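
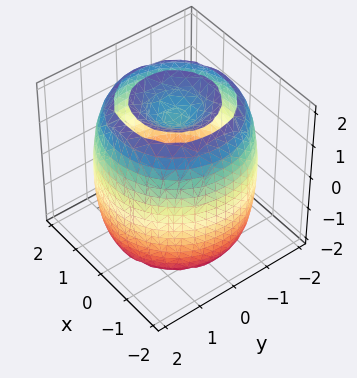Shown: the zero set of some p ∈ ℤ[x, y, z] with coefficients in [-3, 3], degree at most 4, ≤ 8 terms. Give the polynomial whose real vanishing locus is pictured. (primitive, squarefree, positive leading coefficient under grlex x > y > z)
x^4 + 2*x^2*y^2 + y^4 - 3*x^2 - 3*y^2 + z^2 - 2

(a) There are 2 components. Treating them together as one polynomial.
(b) deg p = 4. The shape is more complex than any degree-3 surface.
(c) Symmetries: the z-axis is an axis of rotation, so x and y enter only as x² + y².
(d) Against the integer gridlines: a circular section at z = 2 has radius exactly 1.
(e) The integer polynomial consistent with all of this is the stated p.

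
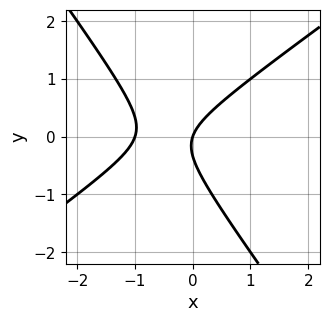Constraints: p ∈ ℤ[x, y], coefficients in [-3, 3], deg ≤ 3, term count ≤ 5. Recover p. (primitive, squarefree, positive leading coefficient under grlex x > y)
3*x^2 - 2*x*y - 3*y^2 + 3*x - y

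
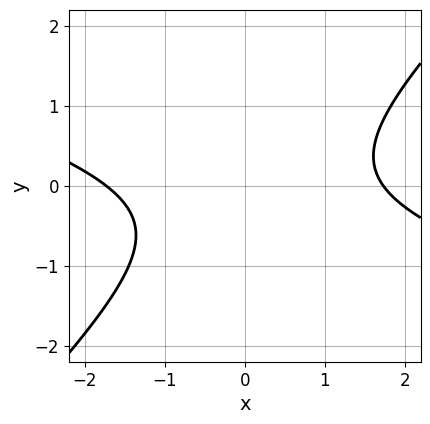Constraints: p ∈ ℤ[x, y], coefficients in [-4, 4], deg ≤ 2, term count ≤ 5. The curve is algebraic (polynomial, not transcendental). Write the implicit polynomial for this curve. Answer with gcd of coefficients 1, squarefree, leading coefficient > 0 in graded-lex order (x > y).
x^2 + 2*x*y - 3*y^2 - y - 3

1. Degree: a generic line meets the curve in up to 2 points, so deg p = 2.
2. From the axis intercepts and sections: no y-intercept at any integer in the box.
3. Assembling these constraints gives the stated polynomial.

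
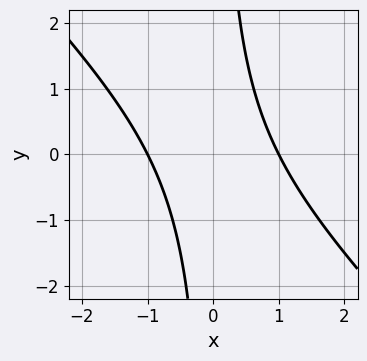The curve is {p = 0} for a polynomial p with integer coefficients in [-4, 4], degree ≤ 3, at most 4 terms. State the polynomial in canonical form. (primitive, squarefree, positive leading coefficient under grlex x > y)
x^2 + x*y - 1

First, the degree is 2 — the shape is more complex than any degree-1 curve.
Next, observable constraints: the curve avoids every integer y-axis point in the box; the x-axis gridline crossings are at x ∈ {-1, 1}.
Finally, fitting integer coefficients to these (and the overall shape) gives p.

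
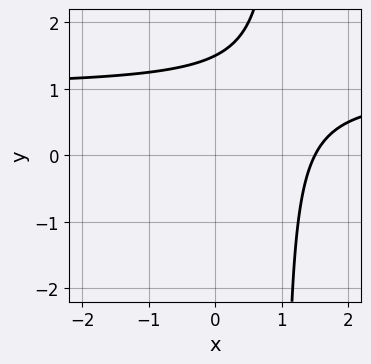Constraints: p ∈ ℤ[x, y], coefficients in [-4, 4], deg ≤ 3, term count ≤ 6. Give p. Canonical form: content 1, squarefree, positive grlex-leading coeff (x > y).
2*x*y - 2*x - 2*y + 3

Degree: a generic line meets the curve in up to 2 points, so deg p = 2.
The integer polynomial consistent with all of this is the stated p.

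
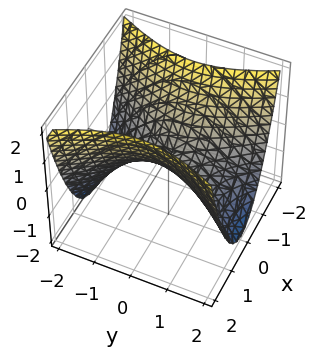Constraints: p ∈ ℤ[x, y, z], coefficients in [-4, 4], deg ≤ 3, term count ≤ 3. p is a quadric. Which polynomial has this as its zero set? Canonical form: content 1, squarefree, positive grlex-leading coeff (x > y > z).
2*x^2 - y^2 - 2*z

1. The degree is 2 — a saddle surface; a quadric.
2. Symmetries: it's symmetric under y → −y, forcing even powers of y; mirror symmetry x ↦ −x ⇒ only even powers of x.
3. From the axis intercepts and sections: it meets the y-axis at y = 0 (among the integer gridlines); it meets the x-axis at x = 0 (among the integer gridlines); it crosses the z-axis at the gridline z = 0.
4. These observations pin down the coefficients.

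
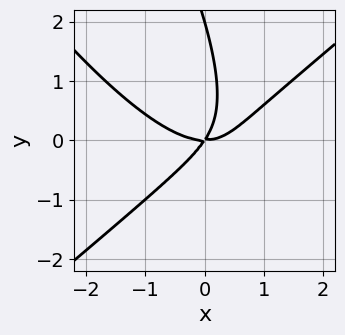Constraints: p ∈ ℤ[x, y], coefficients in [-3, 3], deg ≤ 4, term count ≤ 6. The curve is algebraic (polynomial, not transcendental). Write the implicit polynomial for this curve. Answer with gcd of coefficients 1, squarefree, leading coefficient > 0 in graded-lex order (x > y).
2*x^3 - 2*x*y^2 - y^3 - 3*x*y + 2*y^2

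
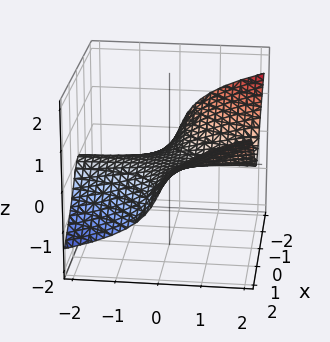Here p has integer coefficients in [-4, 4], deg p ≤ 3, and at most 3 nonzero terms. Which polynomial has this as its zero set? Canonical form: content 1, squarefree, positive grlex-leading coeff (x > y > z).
x^2*y - 2*z^3 - 2*z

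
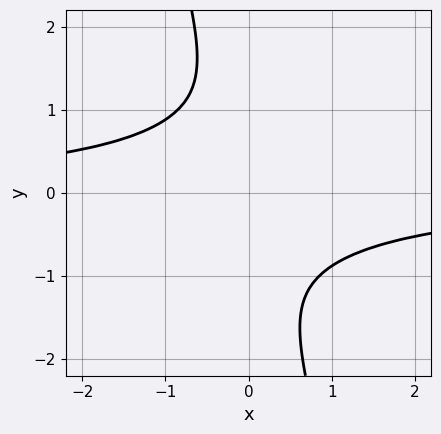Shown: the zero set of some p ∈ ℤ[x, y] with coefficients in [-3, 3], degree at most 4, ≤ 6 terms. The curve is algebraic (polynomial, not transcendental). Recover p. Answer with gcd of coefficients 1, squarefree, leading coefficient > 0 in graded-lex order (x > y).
First, deg p = 4. No degree-3 curve has this shape.
Next, observable constraints: it misses every integer gridline on the y-axis; it misses every integer gridline on the x-axis.
Finally, matching integer coefficients to the picture gives p.

2*x^2*y^2 - 3*x*y^3 - y^4 - 3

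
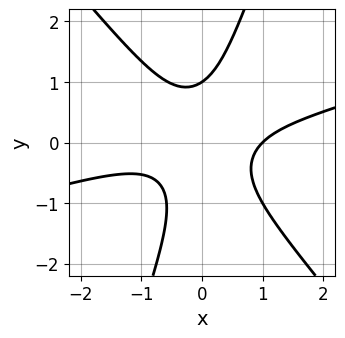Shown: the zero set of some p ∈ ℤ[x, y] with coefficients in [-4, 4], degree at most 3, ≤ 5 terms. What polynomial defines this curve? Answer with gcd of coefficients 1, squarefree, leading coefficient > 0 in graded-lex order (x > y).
x^3 - 3*x^2*y - 2*x*y^2 + y^3 - 1

The degree is 3 — the shape is more complex than any degree-2 curve.
From the visible intercepts: one x-axis crossing is at x = 1; one y-axis crossing is at y = 1.
The integer polynomial consistent with all of this is the stated p.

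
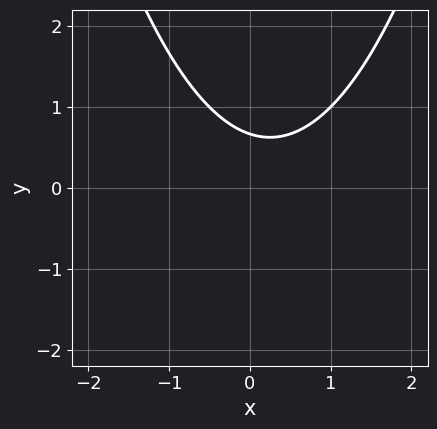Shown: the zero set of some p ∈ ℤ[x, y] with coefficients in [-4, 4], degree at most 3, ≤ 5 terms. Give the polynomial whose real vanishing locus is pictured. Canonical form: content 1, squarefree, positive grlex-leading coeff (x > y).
First, the degree is 2 — no degree-1 curve has this shape.
Next, from the visible intercepts: it misses every integer gridline on the x-axis.
Finally, assembling these constraints gives the stated polynomial.

2*x^2 - x - 3*y + 2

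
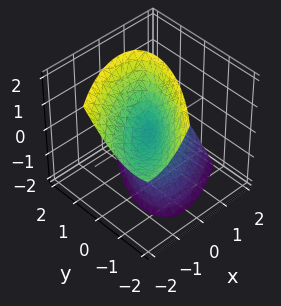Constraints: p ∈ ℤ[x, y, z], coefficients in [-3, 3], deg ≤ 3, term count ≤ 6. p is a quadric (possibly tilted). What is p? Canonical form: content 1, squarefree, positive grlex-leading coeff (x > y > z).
2*x^2 - 3*x*y + 2*x*z + 2*y^2 - z^2

(a) The picture has 2 separate pieces. They look like related sheets of one shape, so recover p as a whole.
(b) Degree: a generic line meets the surface in up to 2 points, so deg p = 2.
(c) Against the integer gridlines: it crosses the z-axis at the gridline z = 0; one x-axis crossing is at x = 0.
(d) Assembling these constraints gives the stated polynomial.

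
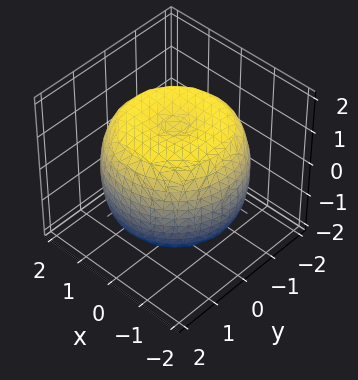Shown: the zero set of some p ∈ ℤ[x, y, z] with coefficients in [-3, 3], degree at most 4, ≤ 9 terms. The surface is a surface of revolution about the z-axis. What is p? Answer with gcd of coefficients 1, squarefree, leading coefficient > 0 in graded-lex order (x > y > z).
1. Degree: the shape is more complex than any degree-3 surface, so deg p = 4.
2. Symmetries: rotational symmetry about the z-axis ⇒ p depends on x, y only through x² + y².
3. From the axis intercepts and sections: a circular section at z = 0 has radius between 1 and 2.
4. Assembling these constraints gives the stated polynomial.

x^4 + 2*x^2*y^2 + y^4 - 2*x^2 - 2*y^2 + 2*z^2 - 3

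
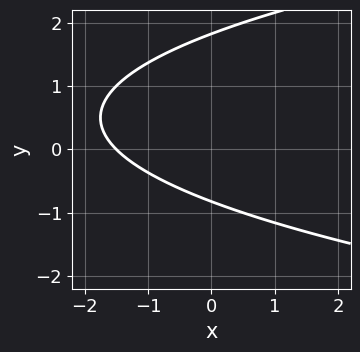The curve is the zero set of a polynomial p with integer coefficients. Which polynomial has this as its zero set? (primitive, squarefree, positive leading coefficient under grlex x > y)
2*y^2 - 2*x - 2*y - 3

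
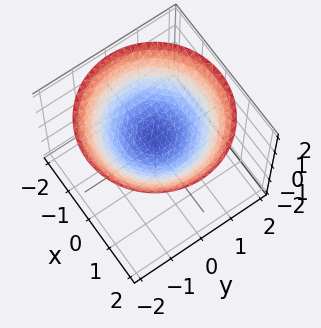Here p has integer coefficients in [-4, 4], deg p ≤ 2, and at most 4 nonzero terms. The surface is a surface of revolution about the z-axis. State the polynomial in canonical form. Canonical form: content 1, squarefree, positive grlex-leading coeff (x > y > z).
x^2 + y^2 - 3*z + 2

The degree is 2 — a generic line meets the surface in up to 2 points.
Symmetry: the surface is invariant under rotation about z: p = q(x² + y², z).
From the axis intercepts and sections: a circular section at z = 1 has radius exactly 1; no x-intercept at any integer in the box; no y-intercept at any integer in the box.
Assembling these constraints gives the stated polynomial.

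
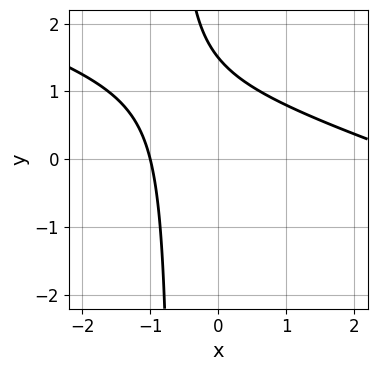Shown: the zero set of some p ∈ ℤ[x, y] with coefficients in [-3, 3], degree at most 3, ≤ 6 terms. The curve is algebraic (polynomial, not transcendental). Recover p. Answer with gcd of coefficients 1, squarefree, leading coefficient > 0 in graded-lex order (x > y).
x^2 + 3*x*y - 2*x + 2*y - 3

(a) The degree is 2 — a generic line meets the curve in up to 2 points.
(b) Against the integer gridlines: one x-axis crossing is at x = -1.
(c) The integer polynomial consistent with all of this is the stated p.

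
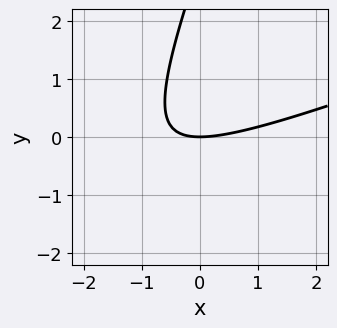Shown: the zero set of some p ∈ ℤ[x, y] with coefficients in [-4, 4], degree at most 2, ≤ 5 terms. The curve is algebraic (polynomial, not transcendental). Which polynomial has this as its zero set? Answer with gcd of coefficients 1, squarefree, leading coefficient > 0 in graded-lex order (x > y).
First, degree: no degree-1 curve has this shape, so deg p = 2.
Then, from the visible intercepts: it crosses the x-axis at the gridline x = 0; it crosses the y-axis at the gridline y = 0.
Finally, together with the visible shape, these determine p as stated.

x^2 - 3*x*y + y^2 - 3*y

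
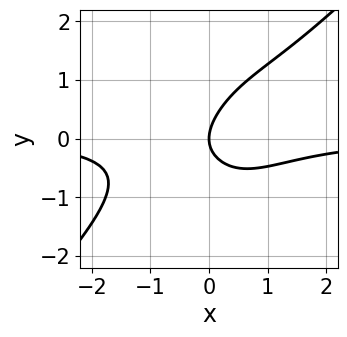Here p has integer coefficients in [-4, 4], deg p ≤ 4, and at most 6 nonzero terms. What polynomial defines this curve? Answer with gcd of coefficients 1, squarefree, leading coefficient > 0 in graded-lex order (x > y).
(a) The degree is 4 — a generic line meets the curve in up to 4 points.
(b) Observable constraints: one x-axis crossing is at x = 0; it meets the y-axis at y = 0 (among the integer gridlines).
(c) Fitting integer coefficients to these (and the overall shape) gives p.

2*x^3*y - 2*x^2*y^2 + 2*x*y - 3*y^2 + 3*x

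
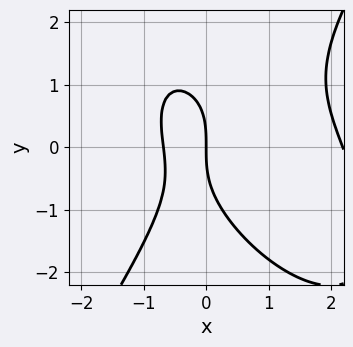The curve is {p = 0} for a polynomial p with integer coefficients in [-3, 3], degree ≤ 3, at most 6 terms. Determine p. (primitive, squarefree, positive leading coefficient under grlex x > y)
deg p = 3. A generic line meets the curve in up to 3 points.
Checking where it meets the axes: one y-axis crossing is at y = 0; it meets the x-axis at x = 0 (among the integer gridlines).
Solving for integer coefficients yields p as stated.

2*x^3 + x^2*y - y^3 - 3*x^2 - 3*x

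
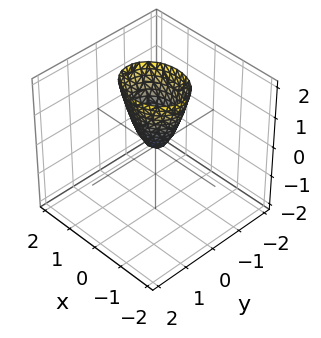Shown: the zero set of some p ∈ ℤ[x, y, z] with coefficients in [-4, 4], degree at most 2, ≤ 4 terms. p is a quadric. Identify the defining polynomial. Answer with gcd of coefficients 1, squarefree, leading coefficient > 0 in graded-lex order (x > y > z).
First, degree: a paraboloid; a quadric, so deg p = 2.
Then, symmetries: the y ↦ −y reflection is a symmetry, so y appears only in even powers; mirror symmetry x ↦ −x ⇒ only even powers of x.
Then, reading off the gridlines: it crosses the x-axis at the gridline x = 0; one y-axis crossing is at y = 0; one z-axis crossing is at z = 0.
Finally, these observations pin down the coefficients.

2*x^2 + 3*y^2 - z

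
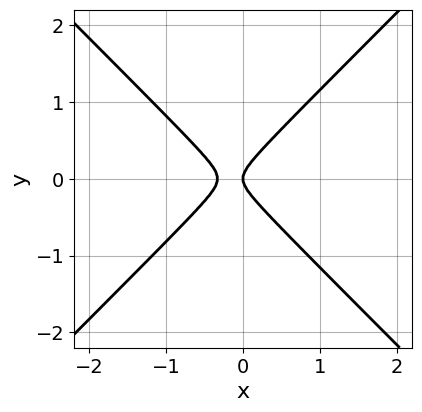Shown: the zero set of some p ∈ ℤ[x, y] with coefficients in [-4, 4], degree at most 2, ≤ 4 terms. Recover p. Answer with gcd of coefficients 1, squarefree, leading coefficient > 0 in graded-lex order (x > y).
First, degree: the shape is more complex than any degree-1 curve, so deg p = 2.
Then, symmetries: mirror symmetry y ↦ −y ⇒ only even powers of y.
Then, from the visible intercepts: one y-axis crossing is at y = 0; it meets the x-axis at x = 0 (among the integer gridlines).
Finally, the integer polynomial consistent with all of this is the stated p.

3*x^2 - 3*y^2 + x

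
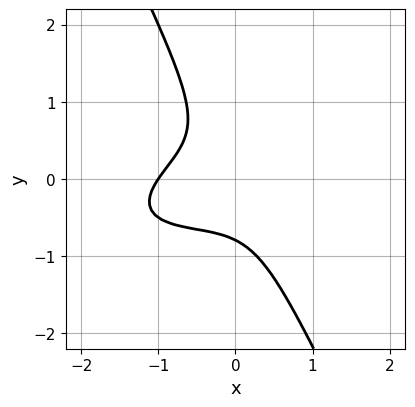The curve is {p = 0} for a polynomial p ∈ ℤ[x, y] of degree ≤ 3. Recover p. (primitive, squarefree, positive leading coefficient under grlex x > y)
x^3 - 2*x^2*y + 3*x*y^2 + 2*y^3 + 1

First, the degree is 3 — a generic line meets the curve in up to 3 points.
Then, against the integer gridlines: it meets the x-axis at x = -1 (among the integer gridlines).
Finally, putting this together gives p.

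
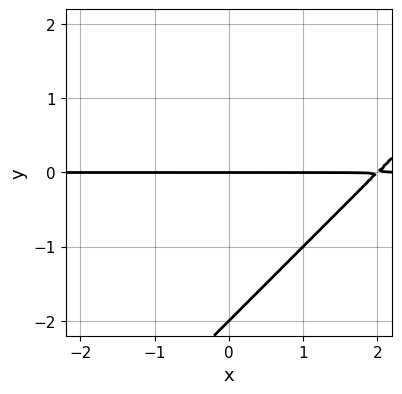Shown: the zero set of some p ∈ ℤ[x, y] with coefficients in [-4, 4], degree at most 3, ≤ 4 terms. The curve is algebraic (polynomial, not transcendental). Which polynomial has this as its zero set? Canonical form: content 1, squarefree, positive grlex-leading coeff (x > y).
x*y - y^2 - 2*y

First, deg p = 2. The shape is more complex than any degree-1 curve.
Next, observable constraints: every point of the x-axis in the box is on the curve; among the integer gridlines, it crosses the y-axis at y ∈ {-2, 0}.
Finally, these observations pin down the coefficients.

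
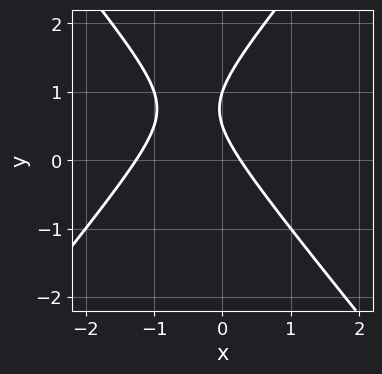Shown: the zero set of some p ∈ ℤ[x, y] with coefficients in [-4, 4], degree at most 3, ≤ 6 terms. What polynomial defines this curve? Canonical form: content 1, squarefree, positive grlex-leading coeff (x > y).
(a) Degree: no degree-1 curve has this shape, so deg p = 2.
(b) Checking where it meets the axes: one y-axis crossing is at y = 1.
(c) Assembling these constraints gives the stated polynomial.

3*x^2 - 2*y^2 + 3*x + 3*y - 1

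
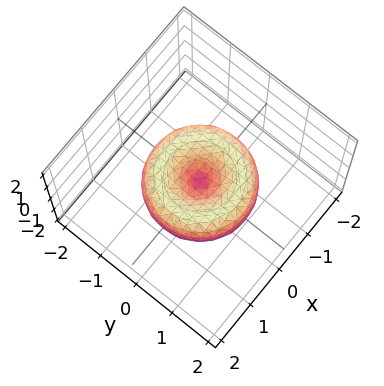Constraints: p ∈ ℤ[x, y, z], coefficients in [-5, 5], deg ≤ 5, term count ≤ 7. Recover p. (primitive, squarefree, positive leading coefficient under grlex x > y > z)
2*x^4 + 4*x^2*y^2 + 2*y^4 - 3*x^2 - 3*y^2 + 3*z^2

Degree: a generic line meets the surface in up to 4 points, so deg p = 4.
Symmetry: the z-axis is an axis of rotation, so x and y enter only as x² + y².
Against the integer gridlines: it crosses the y-axis at the gridline y = 0; a circular section at z = 0 has radius between 1 and 2.
Matching integer coefficients to the picture gives p.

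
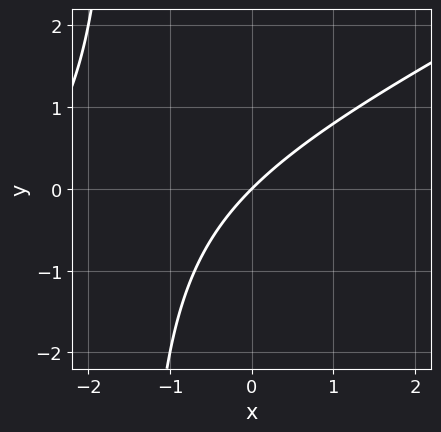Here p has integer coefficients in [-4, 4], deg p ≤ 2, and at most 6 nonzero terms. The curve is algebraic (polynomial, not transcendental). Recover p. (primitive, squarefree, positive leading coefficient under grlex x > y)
x^2 - 2*x*y + 3*x - 3*y

1. Degree: no degree-1 curve has this shape, so deg p = 2.
2. From the axis intercepts and sections: it meets the y-axis at y = 0 (among the integer gridlines); it crosses the x-axis at the gridline x = 0.
3. The integer polynomial consistent with all of this is the stated p.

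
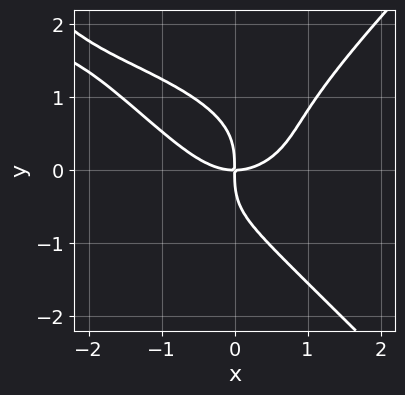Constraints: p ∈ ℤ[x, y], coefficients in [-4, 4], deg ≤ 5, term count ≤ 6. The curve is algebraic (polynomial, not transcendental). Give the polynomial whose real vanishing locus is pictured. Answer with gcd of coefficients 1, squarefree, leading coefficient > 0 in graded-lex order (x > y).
2*x^2*y^2 - 2*y^4 + 2*x^3 - 3*x*y

First, degree: no degree-3 curve has this shape, so deg p = 4.
Next, from the axis intercepts and sections: it crosses the y-axis at the gridline y = 0; it meets the x-axis at x = 0 (among the integer gridlines).
Finally, together with the visible shape, these determine p as stated.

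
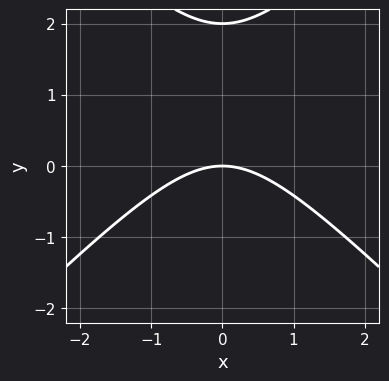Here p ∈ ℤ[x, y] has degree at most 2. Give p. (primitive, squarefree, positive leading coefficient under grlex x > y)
First, the degree is 2 — the shape is more complex than any degree-1 curve.
Then, symmetries: the x ↦ −x reflection is a symmetry, so x appears only in even powers.
Next, from the visible intercepts: one x-axis crossing is at x = 0; the y-axis gridline crossings are at y ∈ {0, 2}.
Finally, assembling these constraints gives the stated polynomial.

x^2 - y^2 + 2*y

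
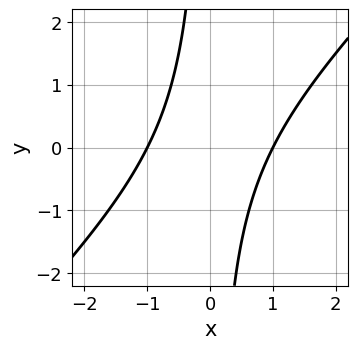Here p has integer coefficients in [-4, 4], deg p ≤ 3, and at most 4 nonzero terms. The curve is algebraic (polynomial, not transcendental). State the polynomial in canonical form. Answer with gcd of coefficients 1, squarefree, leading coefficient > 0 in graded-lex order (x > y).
First, deg p = 2.
Next, reading off the gridlines: it misses every integer gridline on the y-axis; among the integer gridlines, it crosses the x-axis at x ∈ {-1, 1}.
Finally, the integer polynomial consistent with all of this is the stated p.

x^2 - x*y - 1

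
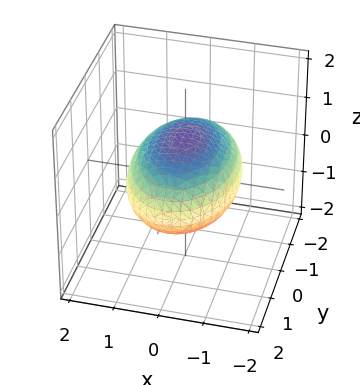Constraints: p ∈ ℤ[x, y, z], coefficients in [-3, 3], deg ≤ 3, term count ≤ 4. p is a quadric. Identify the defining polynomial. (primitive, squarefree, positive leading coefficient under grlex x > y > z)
2*x^2 + y^2 + 3*z^2 - 3

Degree: bounded and convex; a quadric, so deg p = 2.
Symmetries: the y ↦ −y reflection is a symmetry, so y appears only in even powers; mirror symmetry x ↦ −x ⇒ only even powers of x; mirror symmetry z ↦ −z ⇒ only even powers of z.
Against the integer gridlines: among the integer gridlines, it crosses the z-axis at z ∈ {-1, 1}.
These observations pin down the coefficients.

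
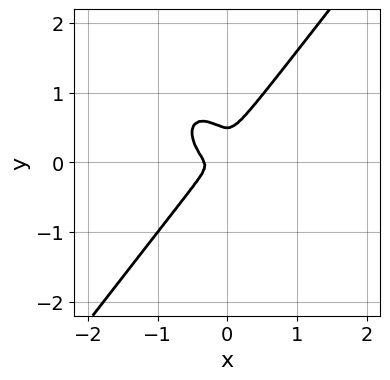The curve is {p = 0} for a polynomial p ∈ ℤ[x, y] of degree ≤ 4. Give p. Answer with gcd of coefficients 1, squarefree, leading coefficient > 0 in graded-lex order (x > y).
3*x^3 + x^2*y - 2*y^3 + x^2 + y^2

First, deg p = 3. A generic line meets the curve in up to 3 points.
Finally, matching integer coefficients to the picture gives p.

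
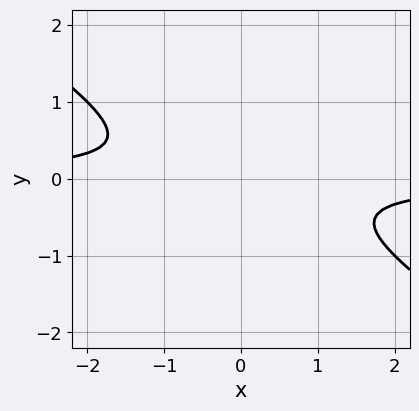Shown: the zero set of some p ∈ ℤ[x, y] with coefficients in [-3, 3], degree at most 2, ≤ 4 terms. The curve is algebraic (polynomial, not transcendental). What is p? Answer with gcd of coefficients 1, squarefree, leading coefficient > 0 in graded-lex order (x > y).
2*x*y + 3*y^2 + 1

The degree is 2 — no degree-1 curve has this shape.
From the visible intercepts: no x-intercept at any integer in the box; no y-intercept at any integer in the box.
Together with the visible shape, these determine p as stated.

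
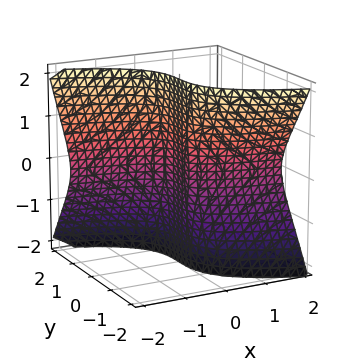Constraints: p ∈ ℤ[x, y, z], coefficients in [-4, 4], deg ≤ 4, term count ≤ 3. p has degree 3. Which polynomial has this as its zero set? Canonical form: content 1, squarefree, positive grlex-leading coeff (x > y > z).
1. Degree: the shape is more complex than any degree-2 surface, so deg p = 3.
2. Against the integer gridlines: it crosses the y-axis at the gridline y = 0; the visible z-axis segment lies entirely on the surface; one x-axis crossing is at x = 0.
3. The integer polynomial consistent with all of this is the stated p.

2*x*z^2 + 2*y^3 + x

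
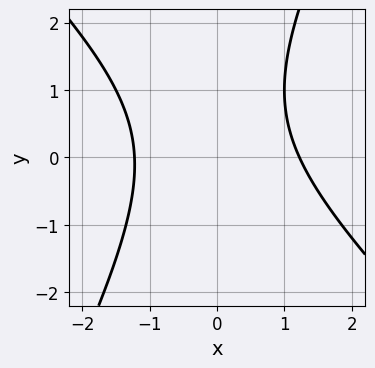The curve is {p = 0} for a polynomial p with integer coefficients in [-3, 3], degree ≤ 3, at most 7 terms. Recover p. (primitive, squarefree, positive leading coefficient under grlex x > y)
The degree is 2 — the shape is more complex than any degree-1 curve.
Observable constraints: the curve avoids every integer y-axis point in the box.
The integer polynomial consistent with all of this is the stated p.

2*x^2 + x*y - y^2 + y - 3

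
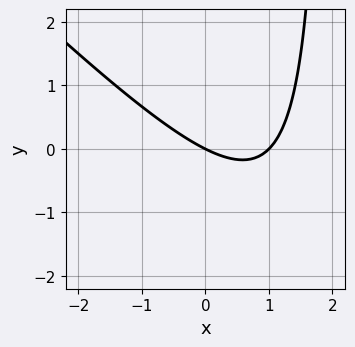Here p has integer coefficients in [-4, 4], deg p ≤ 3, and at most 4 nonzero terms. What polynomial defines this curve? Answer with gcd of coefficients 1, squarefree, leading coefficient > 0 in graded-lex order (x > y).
x^2 + x*y - x - 2*y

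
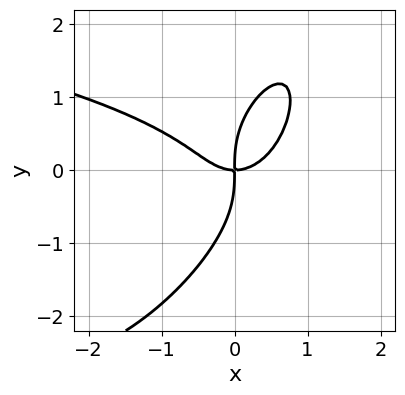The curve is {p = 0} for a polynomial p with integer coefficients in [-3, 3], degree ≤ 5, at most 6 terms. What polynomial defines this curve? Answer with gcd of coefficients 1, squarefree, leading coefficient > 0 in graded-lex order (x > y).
First, deg p = 4. The shape is more complex than any degree-3 curve.
Next, from the visible intercepts: it crosses the y-axis at the gridline y = 0; it meets the x-axis at x = 0 (among the integer gridlines).
Finally, putting this together gives p.

2*x^2*y^2 - 2*x*y^3 + y^4 + 2*x^3 - 2*x*y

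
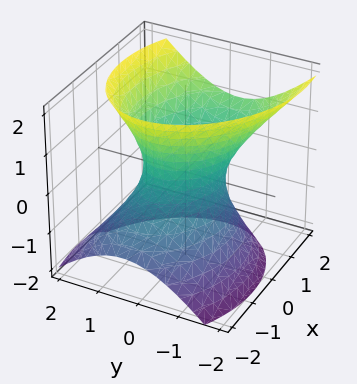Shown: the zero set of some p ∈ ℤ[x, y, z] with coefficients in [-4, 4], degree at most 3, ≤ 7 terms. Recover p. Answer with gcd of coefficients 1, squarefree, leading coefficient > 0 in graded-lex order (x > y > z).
(a) Degree: the shape is more complex than any degree-1 surface, so deg p = 2.
(b) Observable constraints: the surface avoids every integer z-axis point in the box; among the integer gridlines, it crosses the x-axis at x ∈ {-1, 1}.
(c) Putting this together gives p.

2*x^2 + x*y - 2*x*z + 3*y^2 - 2*z^2 - 2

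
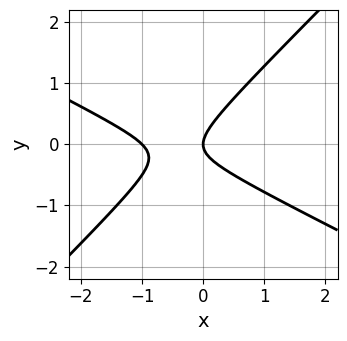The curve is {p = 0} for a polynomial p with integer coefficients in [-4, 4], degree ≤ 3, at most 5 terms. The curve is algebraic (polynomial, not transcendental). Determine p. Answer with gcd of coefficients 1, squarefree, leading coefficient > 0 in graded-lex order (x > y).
x^2 + x*y - 2*y^2 + x

(a) The degree is 2 — the shape is more complex than any degree-1 curve.
(b) Reading off the gridlines: it crosses the y-axis at the gridline y = 0; among the integer gridlines, it crosses the x-axis at x ∈ {-1, 0}.
(c) The integer polynomial consistent with all of this is the stated p.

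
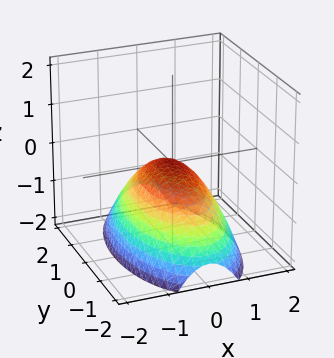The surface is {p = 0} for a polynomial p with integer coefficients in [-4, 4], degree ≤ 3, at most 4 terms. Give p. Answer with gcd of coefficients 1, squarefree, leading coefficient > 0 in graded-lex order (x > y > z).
(a) deg p = 2.
(b) Symmetries: the x ↦ −x reflection is a symmetry, so x appears only in even powers; the y ↦ −y reflection is a symmetry, so y appears only in even powers.
(c) From the axis intercepts and sections: one y-axis crossing is at y = 0; one x-axis crossing is at x = 0; one z-axis crossing is at z = 0.
(d) The integer polynomial consistent with all of this is the stated p.

3*x^2 + y^2 + 3*z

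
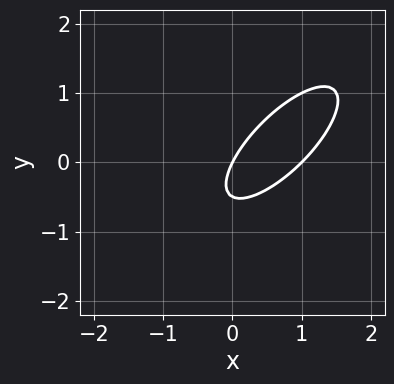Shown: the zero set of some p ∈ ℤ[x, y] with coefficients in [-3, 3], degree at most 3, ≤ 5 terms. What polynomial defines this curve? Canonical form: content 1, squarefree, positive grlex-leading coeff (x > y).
2*x^2 - 3*x*y + 2*y^2 - 2*x + y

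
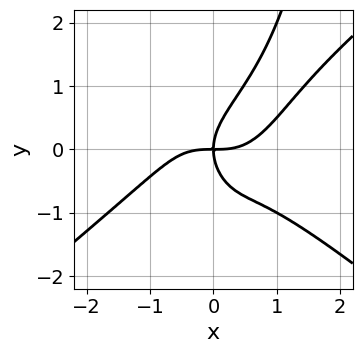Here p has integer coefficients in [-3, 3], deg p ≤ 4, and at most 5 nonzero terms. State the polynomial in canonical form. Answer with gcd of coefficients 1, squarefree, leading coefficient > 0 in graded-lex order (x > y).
1. The degree is 4 — the shape is more complex than any degree-3 curve.
2. Observable constraints: it crosses the y-axis at the gridline y = 0; it meets the x-axis at x = 0 (among the integer gridlines).
3. Fitting integer coefficients to these (and the overall shape) gives p.

2*x^4 - 3*x^2*y^2 + 2*y^3 - 3*x*y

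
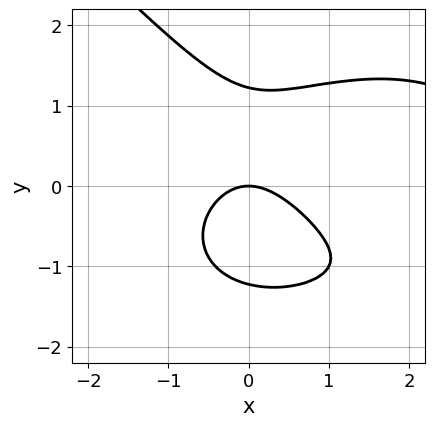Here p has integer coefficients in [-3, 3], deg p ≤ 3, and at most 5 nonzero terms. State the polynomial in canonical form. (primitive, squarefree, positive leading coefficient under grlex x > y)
x^3 + x*y^2 + 2*y^3 - 3*x^2 - 3*y

1. The degree is 3 — a generic line meets the curve in up to 3 points.
2. Reading off the gridlines: one x-axis crossing is at x = 0; one y-axis crossing is at y = 0.
3. These observations pin down the coefficients.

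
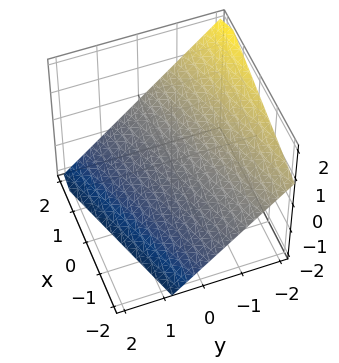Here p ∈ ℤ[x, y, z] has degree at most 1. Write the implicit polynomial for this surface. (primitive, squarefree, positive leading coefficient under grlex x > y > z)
First, degree: the surface is flat (a plane), so deg p = 1.
Next, from the visible intercepts: one x-axis crossing is at x = 2.
Finally, assembling these constraints gives the stated polynomial.

x - 3*y - 3*z - 2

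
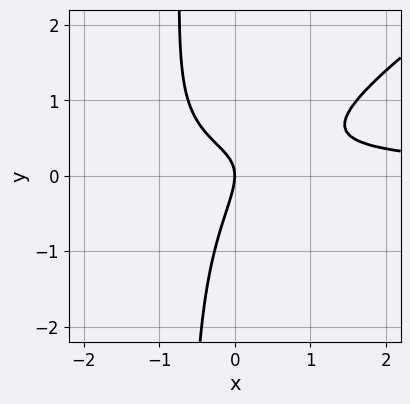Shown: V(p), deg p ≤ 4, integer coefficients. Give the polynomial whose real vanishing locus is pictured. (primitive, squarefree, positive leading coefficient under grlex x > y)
deg p = 3. No degree-2 curve has this shape.
Observable constraints: it crosses the y-axis at the gridline y = 0; one x-axis crossing is at x = 0.
Assembling these constraints gives the stated polynomial.

2*x^2*y - 3*x*y^2 + 3*x*y - 2*y^2 - 2*x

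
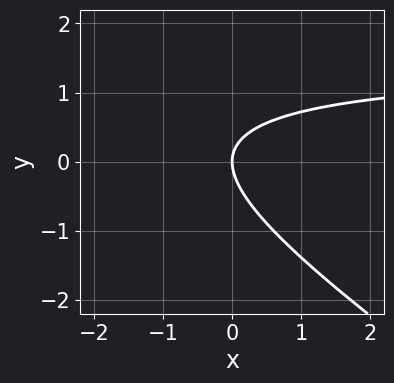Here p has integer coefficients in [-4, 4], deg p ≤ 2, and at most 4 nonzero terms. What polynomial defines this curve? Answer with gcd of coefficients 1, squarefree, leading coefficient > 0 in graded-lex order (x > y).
deg p = 2.
Against the integer gridlines: one y-axis crossing is at y = 0; one x-axis crossing is at x = 0.
Together with the visible shape, these determine p as stated.

2*x*y + 3*y^2 - 3*x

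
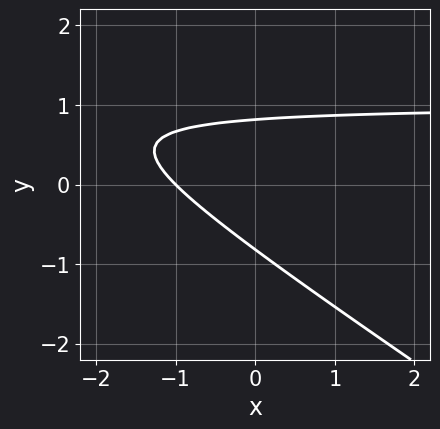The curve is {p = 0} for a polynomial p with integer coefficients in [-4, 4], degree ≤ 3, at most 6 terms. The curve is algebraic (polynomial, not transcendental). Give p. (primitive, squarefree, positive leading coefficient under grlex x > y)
2*x*y + 3*y^2 - 2*x - 2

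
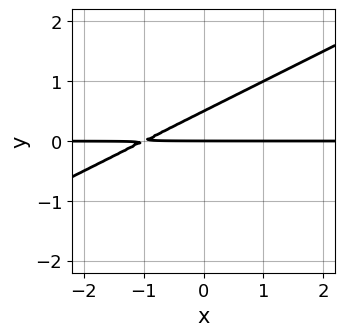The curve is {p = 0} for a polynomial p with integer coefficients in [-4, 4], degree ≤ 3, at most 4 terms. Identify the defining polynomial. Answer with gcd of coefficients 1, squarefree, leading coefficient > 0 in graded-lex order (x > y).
x*y - 2*y^2 + y

deg p = 2. No degree-1 curve has this shape.
From the visible intercepts: one y-axis crossing is at y = 0; the visible x-axis segment lies entirely on the curve.
Matching integer coefficients to the picture gives p.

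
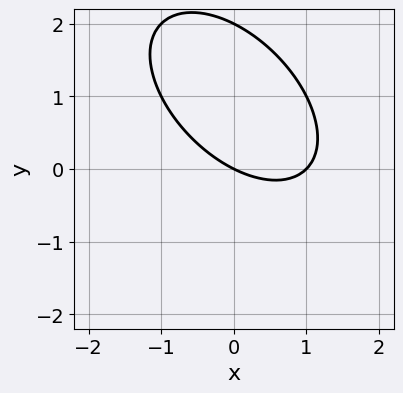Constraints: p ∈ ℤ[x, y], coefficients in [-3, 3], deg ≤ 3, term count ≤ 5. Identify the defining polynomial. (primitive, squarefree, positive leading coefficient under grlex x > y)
x^2 + x*y + y^2 - x - 2*y

1. The degree is 2 — the shape is more complex than any degree-1 curve.
2. Against the integer gridlines: the x-axis gridline crossings are at x ∈ {0, 1}; among the integer gridlines, it crosses the y-axis at y ∈ {0, 2}.
3. Matching integer coefficients to the picture gives p.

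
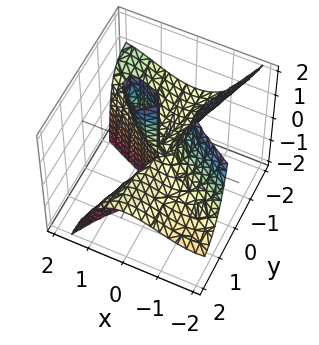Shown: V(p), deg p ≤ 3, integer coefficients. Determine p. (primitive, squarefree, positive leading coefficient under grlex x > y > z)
deg p = 3. A generic line meets the surface in up to 3 points.
From the visible intercepts: every point of the y-axis in the box is on the surface; every point of the z-axis in the box is on the surface; it crosses the x-axis at the gridline x = 0.
These observations pin down the coefficients.

2*x^3 + 3*x^2*y + 3*y^2*z - x*z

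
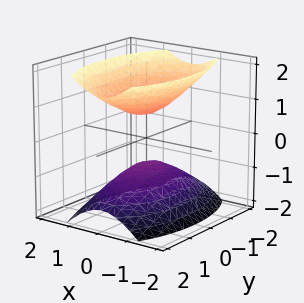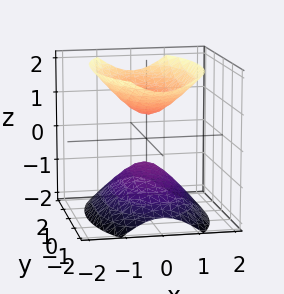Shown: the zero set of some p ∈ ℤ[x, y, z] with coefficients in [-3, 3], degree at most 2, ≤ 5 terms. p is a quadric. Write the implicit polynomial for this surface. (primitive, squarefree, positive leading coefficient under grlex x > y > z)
There are 2 components. They look like related sheets of one shape, so recover p as a whole.
The degree is 2 — two separate bowl-shaped sheets opening away from each other; a quadric.
Symmetries: mirror symmetry x ↦ −x ⇒ only even powers of x; it's symmetric under y → −y, forcing even powers of y; the z ↦ −z reflection is a symmetry, so z appears only in even powers.
Observable constraints: no x-intercept at any integer in the box; the surface avoids every integer y-axis point in the box.
Putting this together gives p.

3*x^2 + y^2 - 2*z^2 + 1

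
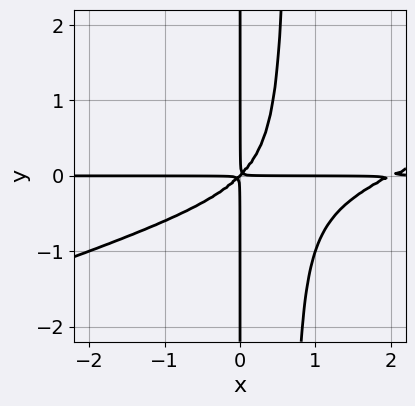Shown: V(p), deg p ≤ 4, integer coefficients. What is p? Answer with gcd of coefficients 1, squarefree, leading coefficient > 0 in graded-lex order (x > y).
x^3*y - 3*x^2*y^2 - 2*x^2*y + 2*x*y^2

1. deg p = 4. The shape is more complex than any degree-3 curve.
2. From the visible intercepts: the visible y-axis segment lies entirely on the curve; every point of the x-axis in the box is on the curve.
3. Assembling these constraints gives the stated polynomial.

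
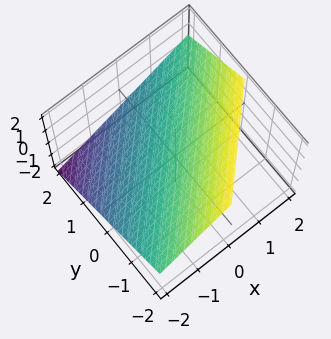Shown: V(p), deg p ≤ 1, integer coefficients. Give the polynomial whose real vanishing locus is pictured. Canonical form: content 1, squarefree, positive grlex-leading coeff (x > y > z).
2*x - 2*y - 3*z + 2

The degree is 1 — every cross-section is a straight line — this is a plane.
Checking where it meets the axes: one x-axis crossing is at x = -1; one y-axis crossing is at y = 1.
These observations pin down the coefficients.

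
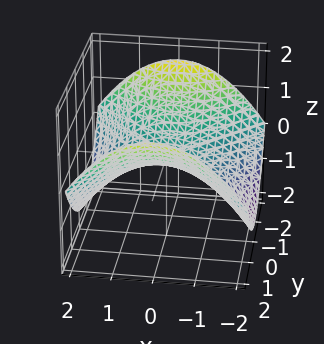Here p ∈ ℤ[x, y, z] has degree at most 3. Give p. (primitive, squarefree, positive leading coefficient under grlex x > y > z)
The degree is 2 — a saddle surface; a quadric.
Symmetries: the x ↦ −x reflection is a symmetry, so x appears only in even powers; the y ↦ −y reflection is a symmetry, so y appears only in even powers.
Reading off the gridlines: it meets the y-axis at y = 0 (among the integer gridlines); one x-axis crossing is at x = 0.
Solving for integer coefficients yields p as stated.

x^2 - y^2 + 3*z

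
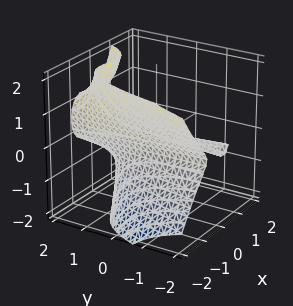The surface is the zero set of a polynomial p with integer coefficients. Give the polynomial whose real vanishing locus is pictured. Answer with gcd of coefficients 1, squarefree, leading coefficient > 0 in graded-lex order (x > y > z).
3*x^3 - 2*y*z^2 + 3*x^2 + y*z + 2*z^2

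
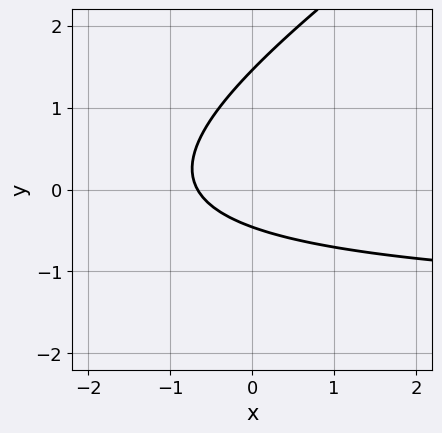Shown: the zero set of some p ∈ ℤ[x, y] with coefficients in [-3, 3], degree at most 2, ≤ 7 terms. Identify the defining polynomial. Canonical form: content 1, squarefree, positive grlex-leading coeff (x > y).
2*x*y - 3*y^2 + 3*x + 3*y + 2

1. deg p = 2. No degree-1 curve has this shape.
2. Matching integer coefficients to the picture gives p.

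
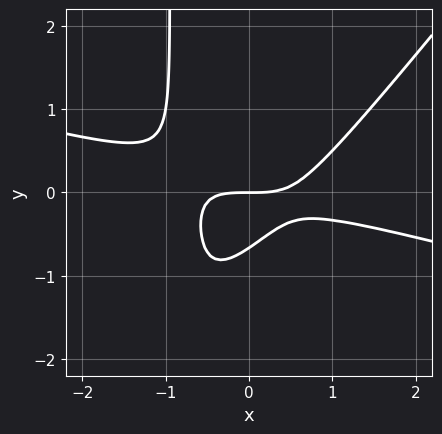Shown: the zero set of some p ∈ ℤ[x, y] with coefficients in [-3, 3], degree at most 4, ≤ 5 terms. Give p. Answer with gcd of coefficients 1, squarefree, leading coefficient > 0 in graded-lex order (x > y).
x^3 + 3*x^2*y - 3*x*y^2 - 3*y^2 - 2*y

(a) The degree is 3 — the shape is more complex than any degree-2 curve.
(b) From the axis intercepts and sections: it meets the x-axis at x = 0 (among the integer gridlines); it crosses the y-axis at the gridline y = 0.
(c) Fitting integer coefficients to these (and the overall shape) gives p.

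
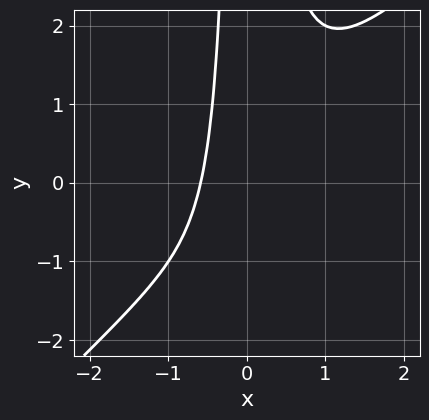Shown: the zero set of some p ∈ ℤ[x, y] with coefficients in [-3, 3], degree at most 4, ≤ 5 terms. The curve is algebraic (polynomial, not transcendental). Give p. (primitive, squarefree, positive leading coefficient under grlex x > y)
2*x^3 - 2*x^2*y + x + 1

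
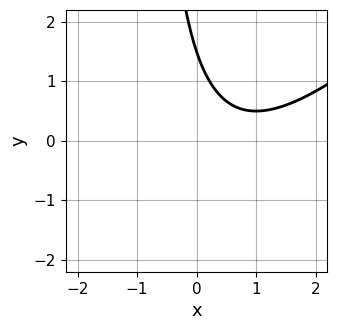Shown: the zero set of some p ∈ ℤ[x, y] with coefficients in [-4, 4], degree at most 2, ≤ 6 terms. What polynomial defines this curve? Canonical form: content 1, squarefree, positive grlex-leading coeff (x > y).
(a) Degree: the shape is more complex than any degree-1 curve, so deg p = 2.
(b) From the axis intercepts and sections: it misses every integer gridline on the x-axis.
(c) Solving for integer coefficients yields p as stated.

2*x^2 - 2*x*y - 3*x - 2*y + 3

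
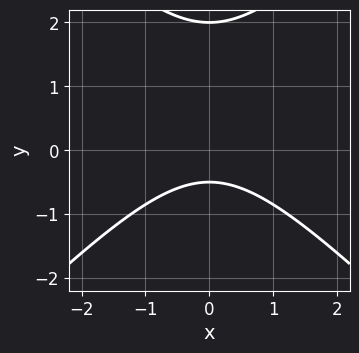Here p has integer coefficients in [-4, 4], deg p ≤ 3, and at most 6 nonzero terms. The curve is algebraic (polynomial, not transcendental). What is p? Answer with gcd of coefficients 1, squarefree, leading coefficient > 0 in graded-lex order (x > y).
(a) deg p = 2.
(b) Symmetries: mirror symmetry x ↦ −x ⇒ only even powers of x.
(c) From the axis intercepts and sections: it misses every integer gridline on the x-axis; it crosses the y-axis at the gridline y = 2.
(d) Fitting integer coefficients to these (and the overall shape) gives p.

2*x^2 - 2*y^2 + 3*y + 2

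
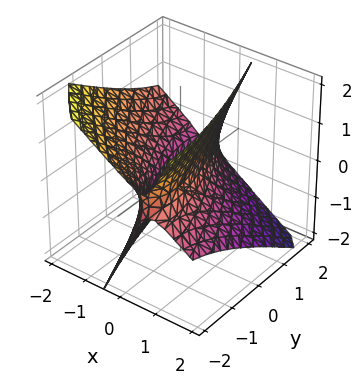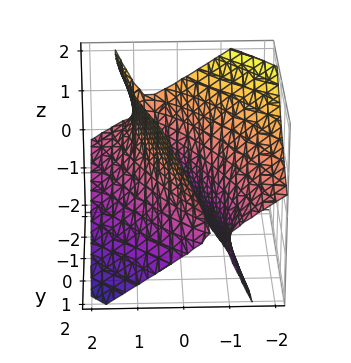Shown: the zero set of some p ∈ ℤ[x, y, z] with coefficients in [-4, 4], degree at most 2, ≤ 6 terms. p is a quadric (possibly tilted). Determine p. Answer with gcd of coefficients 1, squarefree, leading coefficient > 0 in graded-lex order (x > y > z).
3*x^2 + 3*x*y + 3*x*z + y^2 - 2*z^2 - 2

(a) deg p = 2. The shape is more complex than any degree-1 surface.
(b) Against the integer gridlines: no z-intercept at any integer in the box.
(c) Assembling these constraints gives the stated polynomial.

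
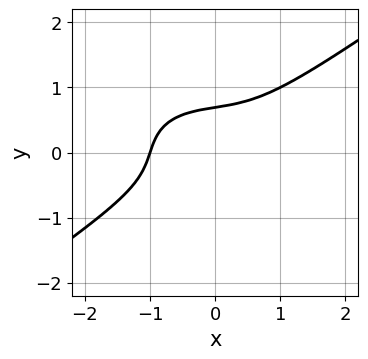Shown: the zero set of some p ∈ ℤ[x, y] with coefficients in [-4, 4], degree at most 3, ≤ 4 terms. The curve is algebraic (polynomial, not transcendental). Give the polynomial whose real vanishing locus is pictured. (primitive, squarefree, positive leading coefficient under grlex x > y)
x^3 - 3*y^3 + x*y + 1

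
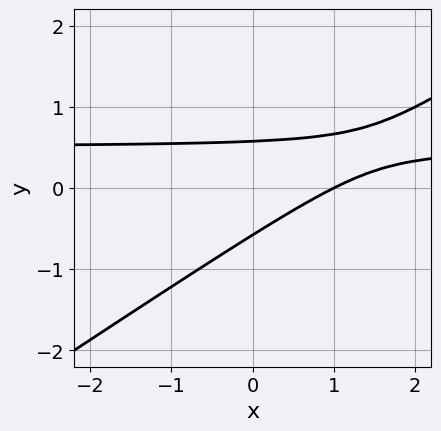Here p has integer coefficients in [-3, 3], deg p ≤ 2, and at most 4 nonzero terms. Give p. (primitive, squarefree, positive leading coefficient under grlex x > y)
1. Degree: a generic line meets the curve in up to 2 points, so deg p = 2.
2. From the visible intercepts: one x-axis crossing is at x = 1.
3. Together with the visible shape, these determine p as stated.

2*x*y - 3*y^2 - x + 1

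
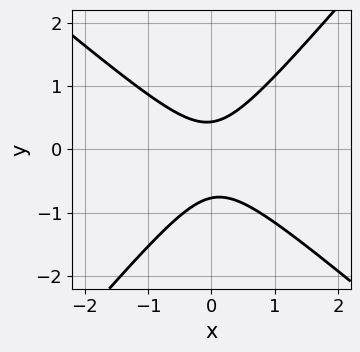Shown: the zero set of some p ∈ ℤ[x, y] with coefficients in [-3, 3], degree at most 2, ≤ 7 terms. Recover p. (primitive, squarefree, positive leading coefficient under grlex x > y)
First, the degree is 2 — no degree-1 curve has this shape.
Next, reading off the gridlines: no x-intercept at any integer in the box.
Finally, solving for integer coefficients yields p as stated.

3*x^2 + x*y - 3*y^2 - y + 1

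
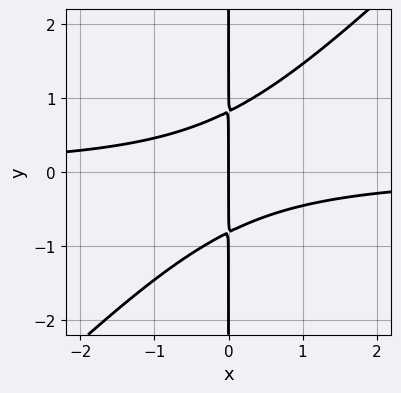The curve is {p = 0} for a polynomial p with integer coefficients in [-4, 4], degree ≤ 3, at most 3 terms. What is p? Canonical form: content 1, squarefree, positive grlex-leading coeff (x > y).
(a) The degree is 3 — a generic line meets the curve in up to 3 points.
(b) Observable constraints: it crosses the x-axis at the gridline x = 0; every point of the y-axis in the box is on the curve.
(c) Solving for integer coefficients yields p as stated.

3*x^2*y - 3*x*y^2 + 2*x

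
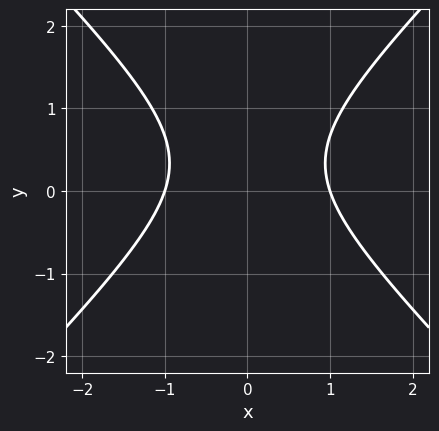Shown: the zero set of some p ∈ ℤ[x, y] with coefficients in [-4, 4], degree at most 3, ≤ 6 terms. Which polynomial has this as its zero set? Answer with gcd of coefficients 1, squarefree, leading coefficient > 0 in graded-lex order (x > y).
1. Degree: the shape is more complex than any degree-1 curve, so deg p = 2.
2. Symmetries: the x ↦ −x reflection is a symmetry, so x appears only in even powers.
3. Observable constraints: among the integer gridlines, it crosses the x-axis at x ∈ {-1, 1}; no y-intercept at any integer in the box.
4. Putting this together gives p.

3*x^2 - 3*y^2 + 2*y - 3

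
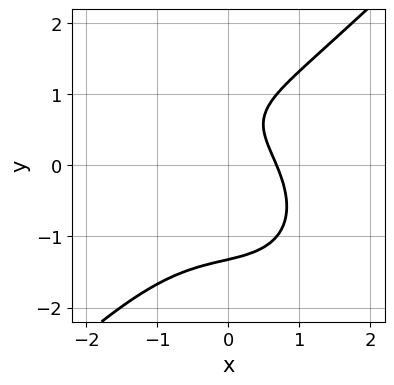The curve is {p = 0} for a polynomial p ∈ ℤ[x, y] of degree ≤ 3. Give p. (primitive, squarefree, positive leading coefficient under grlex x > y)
First, degree: no degree-2 curve has this shape, so deg p = 3.
Finally, solving for integer coefficients yields p as stated.

x^3 - y^3 + x + y - 1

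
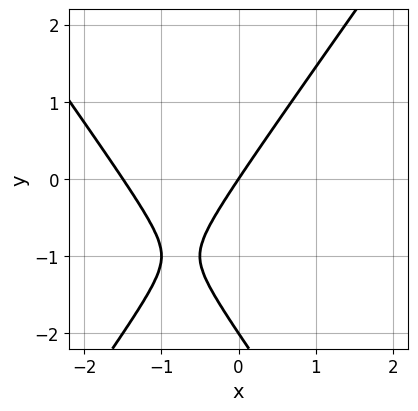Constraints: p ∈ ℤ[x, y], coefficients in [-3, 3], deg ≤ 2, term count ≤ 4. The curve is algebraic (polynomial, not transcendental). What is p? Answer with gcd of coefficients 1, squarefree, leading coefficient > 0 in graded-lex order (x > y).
2*x^2 - y^2 + 3*x - 2*y

Degree: no degree-1 curve has this shape, so deg p = 2.
Against the integer gridlines: the y-axis gridline crossings are at y ∈ {-2, 0}; it crosses the x-axis at the gridline x = 0.
These observations pin down the coefficients.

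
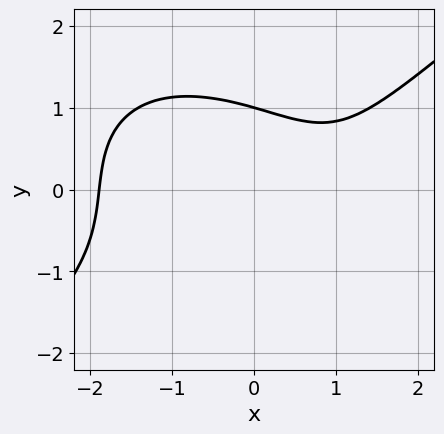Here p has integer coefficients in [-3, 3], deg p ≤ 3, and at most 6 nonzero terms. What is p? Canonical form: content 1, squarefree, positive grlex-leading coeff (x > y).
x^3 - 2*y^3 - 2*x - y + 3

(a) The degree is 3 — no degree-2 curve has this shape.
(b) Reading off the gridlines: it meets the y-axis at y = 1 (among the integer gridlines).
(c) The integer polynomial consistent with all of this is the stated p.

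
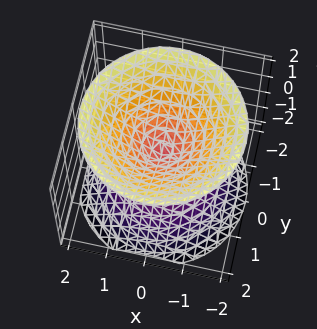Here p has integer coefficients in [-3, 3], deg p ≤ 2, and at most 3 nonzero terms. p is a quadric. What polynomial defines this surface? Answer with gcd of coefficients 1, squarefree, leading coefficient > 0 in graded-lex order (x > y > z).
x^2 + y^2 - z^2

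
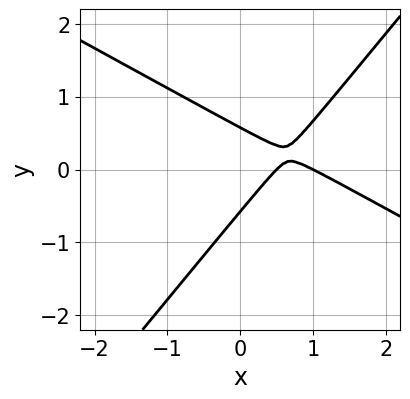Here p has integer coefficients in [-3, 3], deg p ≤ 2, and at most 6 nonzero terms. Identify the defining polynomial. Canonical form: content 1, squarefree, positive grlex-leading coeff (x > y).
2*x^2 + 2*x*y - 3*y^2 - 3*x + 1

deg p = 2. A generic line meets the curve in up to 2 points.
From the axis intercepts and sections: it meets the x-axis at x = 1 (among the integer gridlines).
Together with the visible shape, these determine p as stated.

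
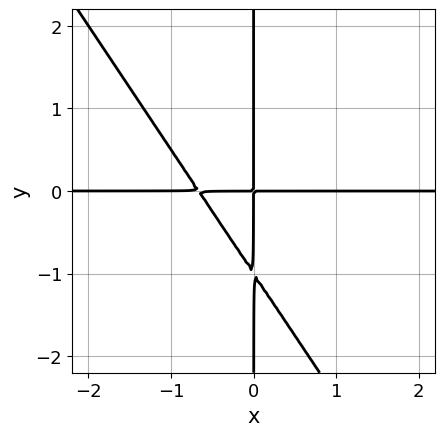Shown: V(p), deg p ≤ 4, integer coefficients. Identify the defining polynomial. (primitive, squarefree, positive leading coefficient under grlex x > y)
3*x^2*y + 2*x*y^2 + 2*x*y

First, the degree is 3 — no degree-2 curve has this shape.
Then, from the axis intercepts and sections: every point of the y-axis in the box is on the curve; every point of the x-axis in the box is on the curve.
Finally, fitting integer coefficients to these (and the overall shape) gives p.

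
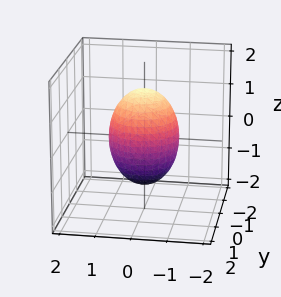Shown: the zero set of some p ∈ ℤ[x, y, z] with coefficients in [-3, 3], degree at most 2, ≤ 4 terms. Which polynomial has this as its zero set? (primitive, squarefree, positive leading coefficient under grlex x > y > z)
2*x^2 + 2*y^2 + z^2 - 2

deg p = 2. A generic line meets the surface in up to 2 points.
Symmetry: every cross-section ⟂ z is a circle, so x, y appear only via x² + y².
Against the integer gridlines: a circular section at z = -1 has radius between 0 and 1; the y-axis gridline crossings are at y ∈ {-1, 1}.
Solving for integer coefficients yields p as stated. Check: (1, 0, 0) on the x-axis lies on the surface, and p(1, 0, 0) = 0. ✓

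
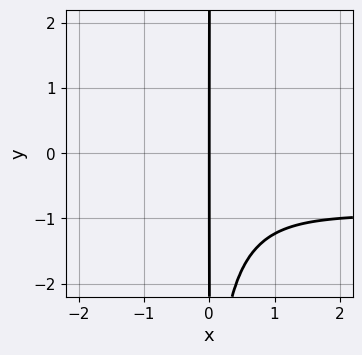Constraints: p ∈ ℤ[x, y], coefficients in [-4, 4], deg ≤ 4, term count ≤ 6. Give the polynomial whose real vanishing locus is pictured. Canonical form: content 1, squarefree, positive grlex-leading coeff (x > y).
2*x^3*y - x^2*y^2 + 2*x^3 + 2*x

deg p = 4. The shape is more complex than any degree-3 curve.
Reading off the gridlines: it meets the x-axis at x = 0 (among the integer gridlines); every point of the y-axis in the box is on the curve.
The integer polynomial consistent with all of this is the stated p.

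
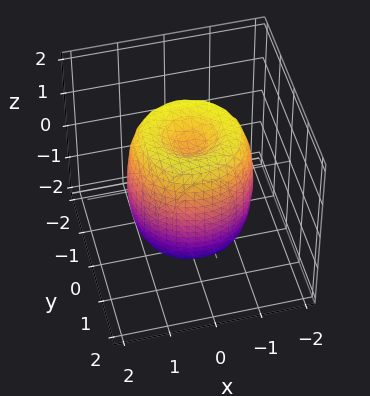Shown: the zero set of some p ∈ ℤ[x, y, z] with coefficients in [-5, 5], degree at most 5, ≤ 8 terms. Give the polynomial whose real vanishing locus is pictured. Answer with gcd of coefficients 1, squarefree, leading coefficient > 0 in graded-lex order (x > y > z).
1. deg p = 4. A generic line meets the surface in up to 4 points.
2. Symmetries: every cross-section ⟂ z is a circle, so x, y appear only via x² + y².
3. Reading off the gridlines: a circular section at z = 0 has radius between 1 and 2; among the integer gridlines, it crosses the z-axis at z ∈ {-1, 1}.
4. Matching integer coefficients to the picture gives p.

2*x^4 + 4*x^2*y^2 + 2*y^4 - 3*x^2 - 3*y^2 + z^2 - 1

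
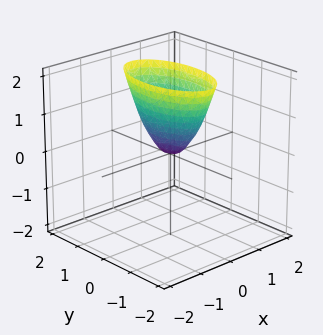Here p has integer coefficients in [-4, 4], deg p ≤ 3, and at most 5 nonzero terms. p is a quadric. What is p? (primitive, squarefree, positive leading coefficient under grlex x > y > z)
First, deg p = 2.
Next, symmetries: the y ↦ −y reflection is a symmetry, so y appears only in even powers; the x ↦ −x reflection is a symmetry, so x appears only in even powers.
Next, reading off the gridlines: one x-axis crossing is at x = 0; it crosses the z-axis at the gridline z = 0; it crosses the y-axis at the gridline y = 0.
Finally, together with the visible shape, these determine p as stated.

3*x^2 + y^2 - z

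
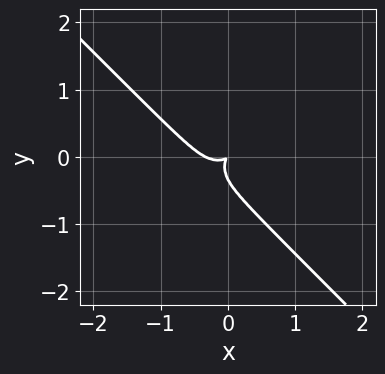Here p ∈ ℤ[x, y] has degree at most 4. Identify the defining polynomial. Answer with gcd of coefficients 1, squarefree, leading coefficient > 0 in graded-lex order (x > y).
First, deg p = 3. The shape is more complex than any degree-2 curve.
Finally, the integer polynomial consistent with all of this is the stated p.

3*x^3 + 3*y^3 + x^2 - 2*x*y + y^2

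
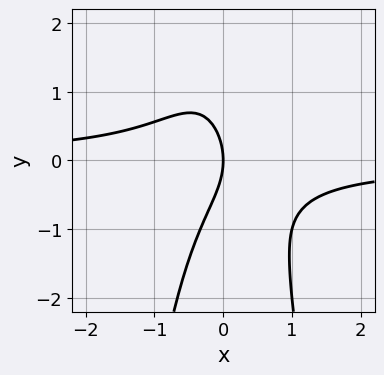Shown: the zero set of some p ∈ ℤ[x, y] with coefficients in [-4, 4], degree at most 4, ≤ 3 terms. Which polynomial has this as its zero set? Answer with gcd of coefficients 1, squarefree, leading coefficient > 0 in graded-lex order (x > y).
1. deg p = 3. No degree-2 curve has this shape.
2. From the visible intercepts: it crosses the x-axis at the gridline x = 0; one y-axis crossing is at y = 0.
3. The integer polynomial consistent with all of this is the stated p.

3*x^2*y + y^2 + 2*x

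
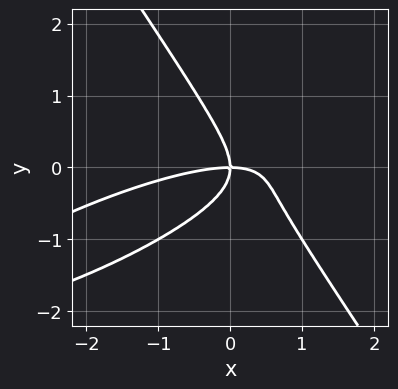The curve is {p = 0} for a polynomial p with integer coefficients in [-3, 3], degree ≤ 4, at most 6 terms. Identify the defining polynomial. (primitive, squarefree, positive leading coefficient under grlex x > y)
x^3 - 3*x^2*y + 2*x*y^2 + 3*y^3 + 3*x*y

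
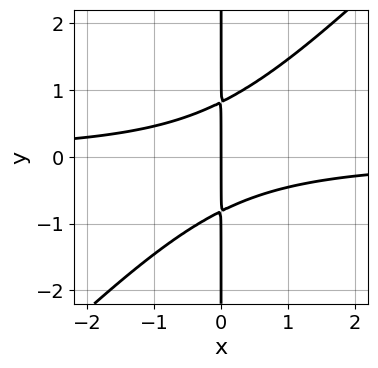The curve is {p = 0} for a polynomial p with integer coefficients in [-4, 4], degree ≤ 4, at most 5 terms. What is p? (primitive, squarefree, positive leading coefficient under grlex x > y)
The degree is 3 — a generic line meets the curve in up to 3 points.
Observable constraints: every point of the y-axis in the box is on the curve; one x-axis crossing is at x = 0.
Fitting integer coefficients to these (and the overall shape) gives p.

3*x^2*y - 3*x*y^2 + 2*x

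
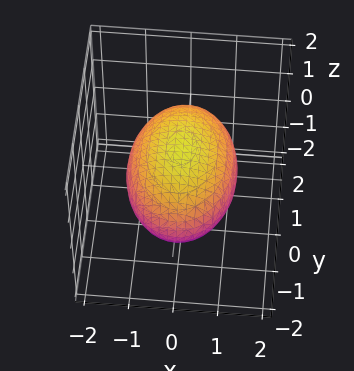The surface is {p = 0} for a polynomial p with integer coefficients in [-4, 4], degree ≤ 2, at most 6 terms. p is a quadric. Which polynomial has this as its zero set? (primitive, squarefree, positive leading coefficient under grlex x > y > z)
2*x^2 + y^2 + 3*z^2 - 3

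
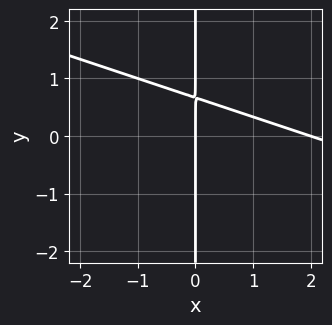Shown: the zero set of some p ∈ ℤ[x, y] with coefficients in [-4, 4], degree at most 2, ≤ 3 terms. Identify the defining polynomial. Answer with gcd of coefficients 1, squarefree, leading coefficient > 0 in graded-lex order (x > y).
x^2 + 3*x*y - 2*x

Degree: no degree-1 curve has this shape, so deg p = 2.
Checking where it meets the axes: the x-axis gridline crossings are at x ∈ {0, 2}; every point of the y-axis in the box is on the curve.
Fitting integer coefficients to these (and the overall shape) gives p.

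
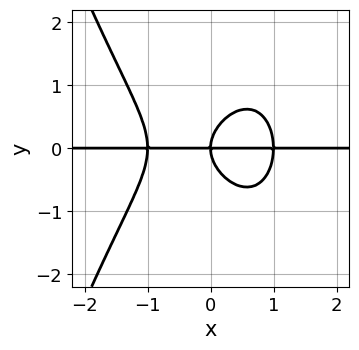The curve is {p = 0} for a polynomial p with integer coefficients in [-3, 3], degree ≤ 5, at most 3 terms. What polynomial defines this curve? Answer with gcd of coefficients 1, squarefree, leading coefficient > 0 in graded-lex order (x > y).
Degree: no degree-3 curve has this shape, so deg p = 4.
Observable constraints: it crosses the y-axis at the gridline y = 0; the visible x-axis segment lies entirely on the curve.
Together with the visible shape, these determine p as stated.

x^3*y + y^3 - x*y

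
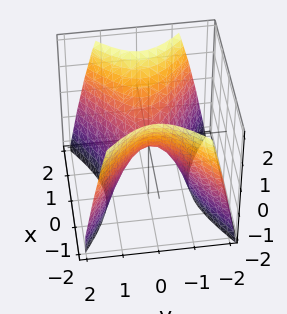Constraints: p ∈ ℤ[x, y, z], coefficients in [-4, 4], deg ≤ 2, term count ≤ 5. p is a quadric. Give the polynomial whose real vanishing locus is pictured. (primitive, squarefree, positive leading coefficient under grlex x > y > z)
(a) Degree: a saddle surface; a quadric, so deg p = 2.
(b) Symmetries: it's symmetric under y → −y, forcing even powers of y; the x ↦ −x reflection is a symmetry, so x appears only in even powers.
(c) From the axis intercepts and sections: it crosses the z-axis at the gridline z = 0; it crosses the x-axis at the gridline x = 0; it crosses the y-axis at the gridline y = 0.
(d) Putting this together gives p.

2*x^2 - 3*y^2 - 2*z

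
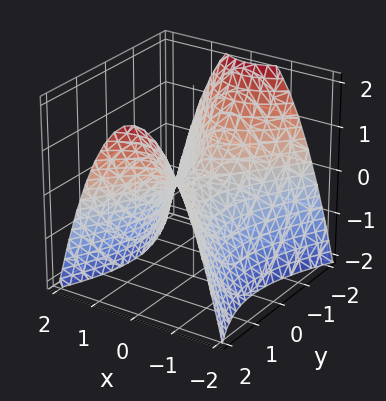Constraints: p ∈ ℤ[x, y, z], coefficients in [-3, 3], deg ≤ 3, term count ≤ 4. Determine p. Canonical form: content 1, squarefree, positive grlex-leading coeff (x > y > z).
2*x^2 - y^2 + 2*z

First, the degree is 2 — a saddle surface; a quadric.
Next, symmetries: mirror symmetry x ↦ −x ⇒ only even powers of x; the y ↦ −y reflection is a symmetry, so y appears only in even powers.
Then, observable constraints: one x-axis crossing is at x = 0; one z-axis crossing is at z = 0; it crosses the y-axis at the gridline y = 0.
Finally, together with the visible shape, these determine p as stated.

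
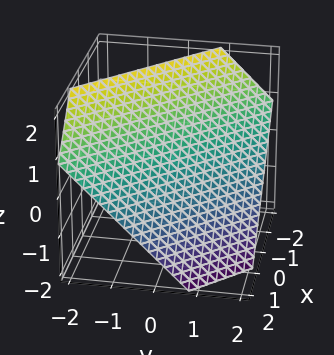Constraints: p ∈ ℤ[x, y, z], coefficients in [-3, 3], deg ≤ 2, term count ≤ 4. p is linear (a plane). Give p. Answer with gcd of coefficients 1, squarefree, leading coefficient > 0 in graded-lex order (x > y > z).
(a) deg p = 1. Every cross-section is a straight line — this is a plane.
(b) Solving for integer coefficients yields p as stated.

3*x + 3*y + 3*z - 2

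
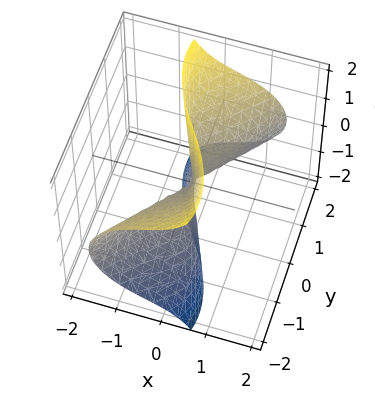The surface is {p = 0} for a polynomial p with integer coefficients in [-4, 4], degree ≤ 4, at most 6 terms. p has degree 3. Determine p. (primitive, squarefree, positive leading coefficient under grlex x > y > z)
3*x^3 + 3*x*z^2 - y^3 + 2*y*z^2

(a) Degree: the shape is more complex than any degree-2 surface, so deg p = 3.
(b) Observable constraints: it meets the y-axis at y = 0 (among the integer gridlines); the visible z-axis segment lies entirely on the surface; it crosses the x-axis at the gridline x = 0.
(c) Matching integer coefficients to the picture gives p.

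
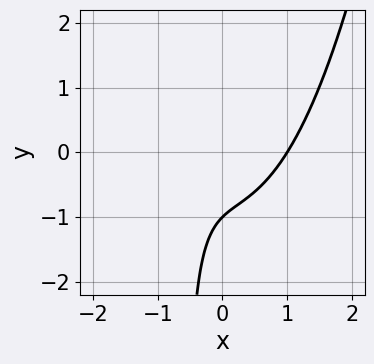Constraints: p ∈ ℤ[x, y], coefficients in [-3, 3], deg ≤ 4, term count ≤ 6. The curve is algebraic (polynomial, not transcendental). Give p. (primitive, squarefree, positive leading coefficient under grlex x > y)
1. deg p = 3.
2. From the axis intercepts and sections: it meets the y-axis at y = -1 (among the integer gridlines); it crosses the x-axis at the gridline x = 1.
3. Matching integer coefficients to the picture gives p.

3*x^3 - 3*x*y - x - 2*y - 2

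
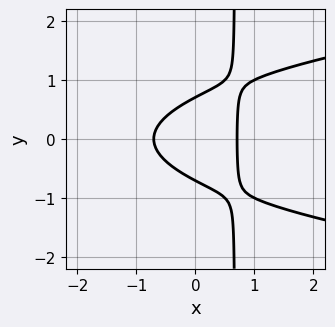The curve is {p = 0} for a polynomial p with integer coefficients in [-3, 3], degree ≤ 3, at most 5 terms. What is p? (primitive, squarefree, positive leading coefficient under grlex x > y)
deg p = 3. The shape is more complex than any degree-2 curve.
Symmetries: mirror symmetry y ↦ −y ⇒ only even powers of y.
These observations pin down the coefficients.

3*x*y^2 - 2*x^2 - 2*y^2 + 1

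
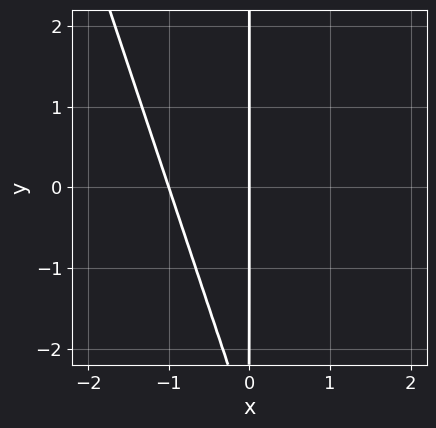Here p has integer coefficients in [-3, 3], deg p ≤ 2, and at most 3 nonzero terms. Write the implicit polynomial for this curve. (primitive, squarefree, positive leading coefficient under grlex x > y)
3*x^2 + x*y + 3*x

(a) The degree is 2 — a generic line meets the curve in up to 2 points.
(b) Observable constraints: among the integer gridlines, it crosses the x-axis at x ∈ {-1, 0}; every point of the y-axis in the box is on the curve.
(c) Solving for integer coefficients yields p as stated.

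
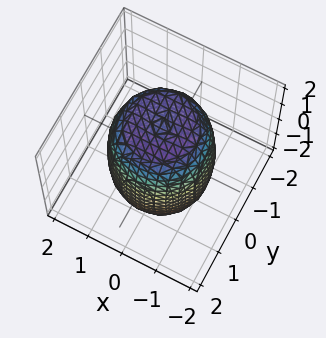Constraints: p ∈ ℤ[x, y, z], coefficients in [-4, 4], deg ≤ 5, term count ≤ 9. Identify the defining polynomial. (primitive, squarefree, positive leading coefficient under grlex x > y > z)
1. The degree is 4 — a generic line meets the surface in up to 4 points.
2. Symmetries: the surface is invariant under rotation about z: p = q(x² + y², z).
3. Observable constraints: a circular section at z = -1 has radius between 1 and 2.
4. Fitting integer coefficients to these (and the overall shape) gives p.

2*x^4 + 4*x^2*y^2 + 2*y^4 - 2*x^2 - 2*y^2 + z^2 - 3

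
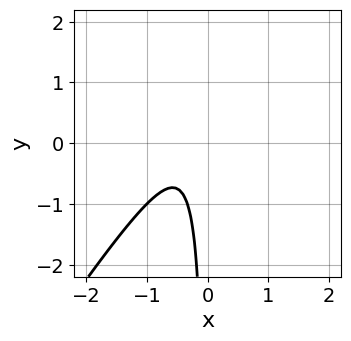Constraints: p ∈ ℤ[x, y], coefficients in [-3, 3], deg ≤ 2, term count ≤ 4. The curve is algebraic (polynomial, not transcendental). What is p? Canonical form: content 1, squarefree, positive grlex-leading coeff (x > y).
3*x^2 - 2*x*y + 2*x + 1

First, degree: the shape is more complex than any degree-1 curve, so deg p = 2.
Then, checking where it meets the axes: the curve avoids every integer x-axis point in the box; the curve avoids every integer y-axis point in the box.
Finally, the integer polynomial consistent with all of this is the stated p.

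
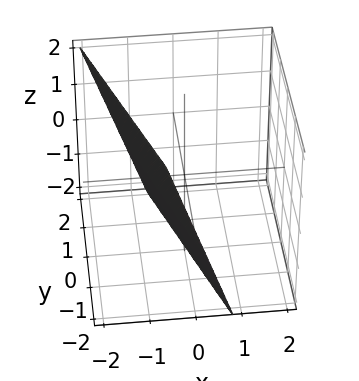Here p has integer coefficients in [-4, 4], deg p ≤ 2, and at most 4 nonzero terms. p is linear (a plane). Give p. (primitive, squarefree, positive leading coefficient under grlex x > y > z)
3*x + y + z + 2

(a) The degree is 1 — the surface is flat (a plane).
(b) Reading off the gridlines: it meets the z-axis at z = -2 (among the integer gridlines); one y-axis crossing is at y = -2.
(c) Together with the visible shape, these determine p as stated.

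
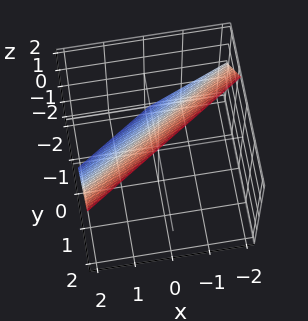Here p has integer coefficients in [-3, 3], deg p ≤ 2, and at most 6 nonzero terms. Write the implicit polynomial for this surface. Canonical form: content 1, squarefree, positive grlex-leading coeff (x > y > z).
2*x - 3*y + 2*z - 2

(a) Degree: every cross-section is a straight line — this is a plane, so deg p = 1.
(b) From the axis intercepts and sections: it crosses the x-axis at the gridline x = 1; it meets the z-axis at z = 1 (among the integer gridlines).
(c) Matching integer coefficients to the picture gives p.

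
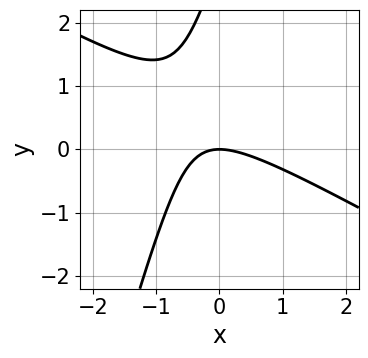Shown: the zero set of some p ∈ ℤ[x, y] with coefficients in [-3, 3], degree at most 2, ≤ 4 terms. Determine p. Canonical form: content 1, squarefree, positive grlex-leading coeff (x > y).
2*x^2 + 3*x*y - y^2 + 3*y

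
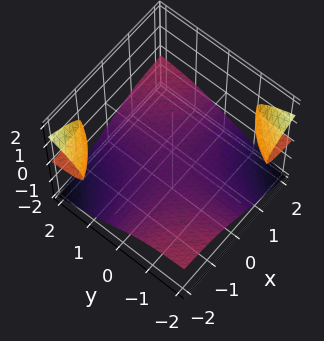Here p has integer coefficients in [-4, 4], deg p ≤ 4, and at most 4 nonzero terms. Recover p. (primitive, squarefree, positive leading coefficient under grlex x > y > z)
2*x*y*z + 3*z^3 + 2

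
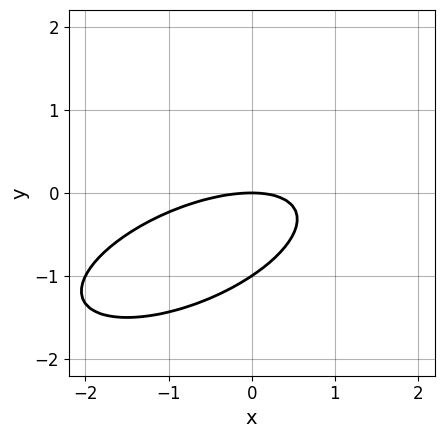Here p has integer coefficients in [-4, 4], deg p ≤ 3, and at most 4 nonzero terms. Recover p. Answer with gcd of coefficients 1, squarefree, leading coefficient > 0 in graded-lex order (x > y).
First, deg p = 2. No degree-1 curve has this shape.
Then, from the visible intercepts: the y-axis gridline crossings are at y ∈ {-1, 0}; it crosses the x-axis at the gridline x = 0.
Finally, matching integer coefficients to the picture gives p.

x^2 - 2*x*y + 3*y^2 + 3*y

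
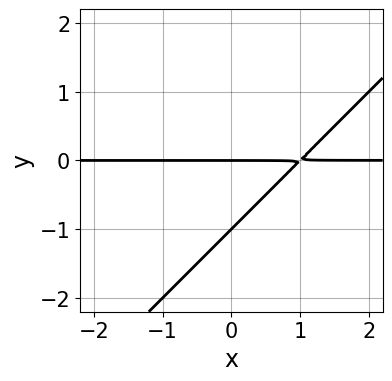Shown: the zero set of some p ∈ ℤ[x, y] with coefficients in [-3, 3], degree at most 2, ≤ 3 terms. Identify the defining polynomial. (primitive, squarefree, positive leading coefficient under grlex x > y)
The degree is 2 — the shape is more complex than any degree-1 curve.
Checking where it meets the axes: the y-axis gridline crossings are at y ∈ {-1, 0}; every point of the x-axis in the box is on the curve.
Solving for integer coefficients yields p as stated.

x*y - y^2 - y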